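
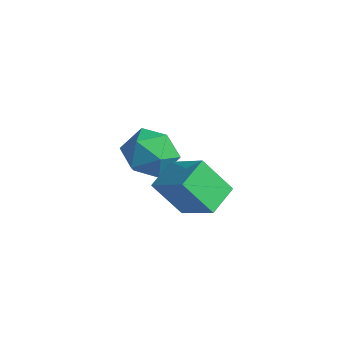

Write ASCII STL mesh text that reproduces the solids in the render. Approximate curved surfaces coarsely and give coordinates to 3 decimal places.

solid 
facet normal -0.523 -0.347 0.779
outer loop
vertex 2.647 -4.914 3.276
vertex 2.364 -3.638 3.654
vertex 1.076 -4.946 2.208
endloop
endfacet
facet normal 0.208 -0.938 -0.278
outer loop
vertex 2.016 -4.322 0.806
vertex 2.647 -4.914 3.276
vertex 1.076 -4.946 2.208
endloop
endfacet
facet normal -0.522 -0.347 0.779
outer loop
vertex 1.076 -4.946 2.208
vertex 2.364 -3.638 3.654
vertex 0.793 -3.671 2.586
endloop
endfacet
facet normal -0.827 -0.017 -0.562
outer loop
vertex 0.793 -3.671 2.586
vertex 2.016 -4.322 0.806
vertex 1.076 -4.946 2.208
endloop
endfacet
facet normal 0.827 0.017 0.562
outer loop
vertex 2.647 -4.914 3.276
vertex 3.304 -3.014 2.252
vertex 2.364 -3.638 3.654
endloop
endfacet
facet normal 0.209 -0.938 -0.278
outer loop
vertex 3.587 -4.289 1.874
vertex 2.647 -4.914 3.276
vertex 2.016 -4.322 0.806
endloop
endfacet
facet normal 0.827 0.017 0.562
outer loop
vertex 3.587 -4.289 1.874
vertex 3.304 -3.014 2.252
vertex 2.647 -4.914 3.276
endloop
endfacet
facet normal -0.208 0.938 0.278
outer loop
vertex 2.364 -3.638 3.654
vertex 3.304 -3.014 2.252
vertex 0.793 -3.671 2.586
endloop
endfacet
facet normal -0.827 -0.017 -0.562
outer loop
vertex 1.733 -3.046 1.184
vertex 2.016 -4.322 0.806
vertex 0.793 -3.671 2.586
endloop
endfacet
facet normal -0.208 0.938 0.278
outer loop
vertex 0.793 -3.671 2.586
vertex 3.304 -3.014 2.252
vertex 1.733 -3.046 1.184
endloop
endfacet
facet normal 0.522 0.347 -0.779
outer loop
vertex 1.733 -3.046 1.184
vertex 3.587 -4.289 1.874
vertex 2.016 -4.322 0.806
endloop
endfacet
facet normal 0.522 0.347 -0.779
outer loop
vertex 3.304 -3.014 2.252
vertex 3.587 -4.289 1.874
vertex 1.733 -3.046 1.184
endloop
endfacet
facet normal -0.197 0.095 0.976
outer loop
vertex -1.227 -1.957 1.864
vertex -2.433 -2.141 1.639
vertex -1.693 -3.107 1.882
endloop
endfacet
facet normal 0.458 -0.172 0.872
outer loop
vertex -1.227 -1.957 1.864
vertex -1.693 -3.107 1.882
vertex -0.594 -2.891 1.348
endloop
endfacet
facet normal 0.826 0.295 0.479
outer loop
vertex -1.227 -1.957 1.864
vertex -0.594 -2.891 1.348
vertex -0.655 -1.792 0.776
endloop
endfacet
facet normal 0.401 0.851 0.340
outer loop
vertex -1.227 -1.957 1.864
vertex -0.655 -1.792 0.776
vertex -1.791 -1.328 0.956
endloop
endfacet
facet normal -0.232 0.726 0.647
outer loop
vertex -1.227 -1.957 1.864
vertex -1.791 -1.328 0.956
vertex -2.433 -2.141 1.639
endloop
endfacet
facet normal 0.393 -0.775 0.495
outer loop
vertex -0.594 -2.891 1.348
vertex -1.693 -3.107 1.882
vertex -1.409 -3.652 0.804
endloop
endfacet
facet normal -0.666 -0.343 0.663
outer loop
vertex -1.693 -3.107 1.882
vertex -2.433 -2.141 1.639
vertex -2.545 -3.188 0.984
endloop
endfacet
facet normal -0.722 0.680 0.131
outer loop
vertex -2.433 -2.141 1.639
vertex -1.791 -1.328 0.956
vertex -2.606 -2.089 0.412
endloop
endfacet
facet normal 0.302 0.880 -0.366
outer loop
vertex -1.791 -1.328 0.956
vertex -0.655 -1.792 0.776
vertex -1.507 -1.873 -0.122
endloop
endfacet
facet normal 0.990 -0.018 -0.140
outer loop
vertex -0.655 -1.792 0.776
vertex -0.594 -2.891 1.348
vertex -0.767 -2.839 0.121
endloop
endfacet
facet normal -0.401 -0.851 -0.340
outer loop
vertex -1.973 -3.023 -0.104
vertex -1.409 -3.652 0.804
vertex -2.545 -3.188 0.984
endloop
endfacet
facet normal -0.826 -0.295 -0.479
outer loop
vertex -1.973 -3.023 -0.104
vertex -2.545 -3.188 0.984
vertex -2.606 -2.089 0.412
endloop
endfacet
facet normal -0.458 0.172 -0.872
outer loop
vertex -1.973 -3.023 -0.104
vertex -2.606 -2.089 0.412
vertex -1.507 -1.873 -0.122
endloop
endfacet
facet normal 0.197 -0.095 -0.976
outer loop
vertex -1.973 -3.023 -0.104
vertex -1.507 -1.873 -0.122
vertex -0.767 -2.839 0.121
endloop
endfacet
facet normal 0.232 -0.726 -0.647
outer loop
vertex -1.973 -3.023 -0.104
vertex -0.767 -2.839 0.121
vertex -1.409 -3.652 0.804
endloop
endfacet
facet normal -0.302 -0.880 0.366
outer loop
vertex -2.545 -3.188 0.984
vertex -1.409 -3.652 0.804
vertex -1.693 -3.107 1.882
endloop
endfacet
facet normal -0.990 0.018 0.140
outer loop
vertex -2.606 -2.089 0.412
vertex -2.545 -3.188 0.984
vertex -2.433 -2.141 1.639
endloop
endfacet
facet normal -0.393 0.775 -0.495
outer loop
vertex -1.507 -1.873 -0.122
vertex -2.606 -2.089 0.412
vertex -1.791 -1.328 0.956
endloop
endfacet
facet normal 0.666 0.343 -0.663
outer loop
vertex -0.767 -2.839 0.121
vertex -1.507 -1.873 -0.122
vertex -0.655 -1.792 0.776
endloop
endfacet
facet normal 0.722 -0.680 -0.131
outer loop
vertex -1.409 -3.652 0.804
vertex -0.767 -2.839 0.121
vertex -0.594 -2.891 1.348
endloop
endfacet

endsolid


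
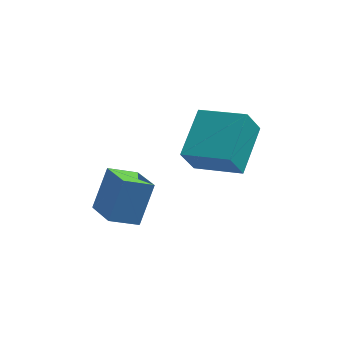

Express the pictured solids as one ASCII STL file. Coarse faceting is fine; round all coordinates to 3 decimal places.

solid 
facet normal -0.879 0.406 -0.249
outer loop
vertex -0.015 -2.239 3.663
vertex 0.558 -0.509 4.461
vertex 0.433 -1.908 2.623
endloop
endfacet
facet normal -0.288 -0.870 -0.401
outer loop
vertex 2.042 -2.651 3.079
vertex -0.015 -2.239 3.663
vertex 0.433 -1.908 2.623
endloop
endfacet
facet normal -0.879 0.406 -0.249
outer loop
vertex 0.433 -1.908 2.623
vertex 0.558 -0.509 4.461
vertex 1.006 -0.177 3.421
endloop
endfacet
facet normal 0.379 0.281 -0.882
outer loop
vertex 1.006 -0.177 3.421
vertex 2.042 -2.651 3.079
vertex 0.433 -1.908 2.623
endloop
endfacet
facet normal -0.380 -0.281 0.882
outer loop
vertex -0.015 -2.239 3.663
vertex 2.167 -1.252 4.917
vertex 0.558 -0.509 4.461
endloop
endfacet
facet normal -0.288 -0.869 -0.402
outer loop
vertex 1.594 -2.983 4.119
vertex -0.015 -2.239 3.663
vertex 2.042 -2.651 3.079
endloop
endfacet
facet normal -0.380 -0.281 0.882
outer loop
vertex 1.594 -2.983 4.119
vertex 2.167 -1.252 4.917
vertex -0.015 -2.239 3.663
endloop
endfacet
facet normal 0.288 0.869 0.402
outer loop
vertex 0.558 -0.509 4.461
vertex 2.167 -1.252 4.917
vertex 1.006 -0.177 3.421
endloop
endfacet
facet normal 0.380 0.281 -0.881
outer loop
vertex 2.615 -0.921 3.877
vertex 2.042 -2.651 3.079
vertex 1.006 -0.177 3.421
endloop
endfacet
facet normal 0.288 0.870 0.401
outer loop
vertex 1.006 -0.177 3.421
vertex 2.167 -1.252 4.917
vertex 2.615 -0.921 3.877
endloop
endfacet
facet normal 0.879 -0.406 0.249
outer loop
vertex 2.615 -0.921 3.877
vertex 1.594 -2.983 4.119
vertex 2.042 -2.651 3.079
endloop
endfacet
facet normal 0.879 -0.406 0.249
outer loop
vertex 2.167 -1.252 4.917
vertex 1.594 -2.983 4.119
vertex 2.615 -0.921 3.877
endloop
endfacet
facet normal -0.288 -0.475 -0.832
outer loop
vertex -1.331 -3.297 0.865
vertex -2.332 -3.604 1.387
vertex -1.928 -2.13 0.405
endloop
endfacet
facet normal 0.856 0.262 -0.446
outer loop
vertex -1.448 -1.336 1.793
vertex -1.331 -3.297 0.865
vertex -1.928 -2.13 0.405
endloop
endfacet
facet normal -0.288 -0.475 -0.832
outer loop
vertex -1.928 -2.13 0.405
vertex -2.332 -3.604 1.387
vertex -2.929 -2.436 0.926
endloop
endfacet
facet normal -0.429 0.840 -0.332
outer loop
vertex -2.929 -2.436 0.926
vertex -1.448 -1.336 1.793
vertex -1.928 -2.13 0.405
endloop
endfacet
facet normal 0.430 -0.840 0.331
outer loop
vertex -1.331 -3.297 0.865
vertex -1.852 -2.81 2.775
vertex -2.332 -3.604 1.387
endloop
endfacet
facet normal 0.856 0.262 -0.445
outer loop
vertex -0.851 -2.504 2.254
vertex -1.331 -3.297 0.865
vertex -1.448 -1.336 1.793
endloop
endfacet
facet normal 0.429 -0.840 0.331
outer loop
vertex -0.851 -2.504 2.254
vertex -1.852 -2.81 2.775
vertex -1.331 -3.297 0.865
endloop
endfacet
facet normal -0.856 -0.262 0.446
outer loop
vertex -2.332 -3.604 1.387
vertex -1.852 -2.81 2.775
vertex -2.929 -2.436 0.926
endloop
endfacet
facet normal -0.430 0.840 -0.331
outer loop
vertex -2.449 -1.643 2.315
vertex -1.448 -1.336 1.793
vertex -2.929 -2.436 0.926
endloop
endfacet
facet normal -0.856 -0.262 0.446
outer loop
vertex -2.929 -2.436 0.926
vertex -1.852 -2.81 2.775
vertex -2.449 -1.643 2.315
endloop
endfacet
facet normal 0.288 0.475 0.831
outer loop
vertex -2.449 -1.643 2.315
vertex -0.851 -2.504 2.254
vertex -1.448 -1.336 1.793
endloop
endfacet
facet normal 0.288 0.475 0.832
outer loop
vertex -1.852 -2.81 2.775
vertex -0.851 -2.504 2.254
vertex -2.449 -1.643 2.315
endloop
endfacet

endsolid


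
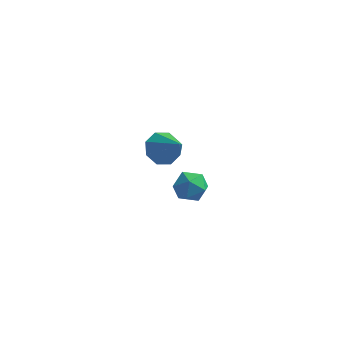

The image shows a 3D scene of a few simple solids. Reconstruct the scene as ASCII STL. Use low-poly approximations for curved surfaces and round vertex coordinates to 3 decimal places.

solid 
facet normal -0.650 0.701 0.295
outer loop
vertex 0.143 0.453 3.893
vertex -0.345 0.076 3.714
vertex -0.114 0.039 4.311
endloop
endfacet
facet normal -0.054 0.726 0.686
outer loop
vertex 0.143 0.453 3.893
vertex -0.114 0.039 4.311
vertex 0.523 0.113 4.283
endloop
endfacet
facet normal 0.496 0.833 0.243
outer loop
vertex 0.143 0.453 3.893
vertex 0.523 0.113 4.283
vertex 0.685 0.196 3.668
endloop
endfacet
facet normal 0.240 0.874 -0.422
outer loop
vertex 0.143 0.453 3.893
vertex 0.685 0.196 3.668
vertex 0.149 0.173 3.316
endloop
endfacet
facet normal -0.469 0.792 -0.389
outer loop
vertex 0.143 0.453 3.893
vertex 0.149 0.173 3.316
vertex -0.345 0.076 3.714
endloop
endfacet
facet normal 0.033 0.089 0.995
outer loop
vertex 0.523 0.113 4.283
vertex -0.114 0.039 4.311
vertex 0.271 -0.473 4.344
endloop
endfacet
facet normal -0.931 0.046 0.363
outer loop
vertex -0.114 0.039 4.311
vertex -0.345 0.076 3.714
vertex -0.265 -0.496 3.992
endloop
endfacet
facet normal -0.638 0.197 -0.744
outer loop
vertex -0.345 0.076 3.714
vertex 0.149 0.173 3.316
vertex -0.103 -0.413 3.377
endloop
endfacet
facet normal 0.508 0.331 -0.795
outer loop
vertex 0.149 0.173 3.316
vertex 0.685 0.196 3.668
vertex 0.534 -0.339 3.349
endloop
endfacet
facet normal 0.923 0.265 0.279
outer loop
vertex 0.685 0.196 3.668
vertex 0.523 0.113 4.283
vertex 0.765 -0.376 3.946
endloop
endfacet
facet normal -0.240 -0.874 0.422
outer loop
vertex 0.277 -0.753 3.767
vertex 0.271 -0.473 4.344
vertex -0.265 -0.496 3.992
endloop
endfacet
facet normal -0.496 -0.833 -0.243
outer loop
vertex 0.277 -0.753 3.767
vertex -0.265 -0.496 3.992
vertex -0.103 -0.413 3.377
endloop
endfacet
facet normal 0.054 -0.726 -0.686
outer loop
vertex 0.277 -0.753 3.767
vertex -0.103 -0.413 3.377
vertex 0.534 -0.339 3.349
endloop
endfacet
facet normal 0.650 -0.701 -0.295
outer loop
vertex 0.277 -0.753 3.767
vertex 0.534 -0.339 3.349
vertex 0.765 -0.376 3.946
endloop
endfacet
facet normal 0.469 -0.792 0.389
outer loop
vertex 0.277 -0.753 3.767
vertex 0.765 -0.376 3.946
vertex 0.271 -0.473 4.344
endloop
endfacet
facet normal -0.508 -0.331 0.795
outer loop
vertex -0.265 -0.496 3.992
vertex 0.271 -0.473 4.344
vertex -0.114 0.039 4.311
endloop
endfacet
facet normal -0.923 -0.265 -0.279
outer loop
vertex -0.103 -0.413 3.377
vertex -0.265 -0.496 3.992
vertex -0.345 0.076 3.714
endloop
endfacet
facet normal -0.033 -0.089 -0.995
outer loop
vertex 0.534 -0.339 3.349
vertex -0.103 -0.413 3.377
vertex 0.149 0.173 3.316
endloop
endfacet
facet normal 0.931 -0.046 -0.363
outer loop
vertex 0.765 -0.376 3.946
vertex 0.534 -0.339 3.349
vertex 0.685 0.196 3.668
endloop
endfacet
facet normal 0.638 -0.197 0.744
outer loop
vertex 0.271 -0.473 4.344
vertex 0.765 -0.376 3.946
vertex 0.523 0.113 4.283
endloop
endfacet
facet normal -0.621 0.451 -0.641
outer loop
vertex -1.683 3.892 1.25
vertex -2.05 4.161 1.795
vertex -1.495 4.377 1.409
endloop
endfacet
facet normal 0.899 -0.226 -0.375
outer loop
vertex -1.683 3.892 1.25
vertex -1.495 4.377 1.409
vertex -1.17 3.519 2.705
endloop
endfacet
facet normal -0.621 0.451 -0.641
outer loop
vertex -1.495 4.377 1.409
vertex -2.05 4.161 1.795
vertex -1.632 4.735 1.794
endloop
endfacet
facet normal 0.934 0.356 0.001
outer loop
vertex -1.495 4.377 1.409
vertex -1.632 4.735 1.794
vertex -1.17 3.519 2.705
endloop
endfacet
facet normal -0.622 0.452 -0.640
outer loop
vertex -1.632 4.735 1.794
vertex -2.05 4.161 1.795
vertex -2.014 4.756 2.18
endloop
endfacet
facet normal 0.575 0.619 0.535
outer loop
vertex -1.632 4.735 1.794
vertex -2.014 4.756 2.18
vertex -1.17 3.519 2.705
endloop
endfacet
facet normal -0.620 0.452 -0.641
outer loop
vertex -2.014 4.756 2.18
vertex -2.05 4.161 1.795
vertex -2.418 4.429 2.34
endloop
endfacet
facet normal 0.031 0.408 0.912
outer loop
vertex -2.014 4.756 2.18
vertex -2.418 4.429 2.34
vertex -1.17 3.519 2.705
endloop
endfacet
facet normal -0.621 0.452 -0.641
outer loop
vertex -2.418 4.429 2.34
vertex -2.05 4.161 1.795
vertex -2.606 3.945 2.181
endloop
endfacet
facet normal -0.378 -0.153 0.913
outer loop
vertex -2.418 4.429 2.34
vertex -2.606 3.945 2.181
vertex -1.17 3.519 2.705
endloop
endfacet
facet normal -0.620 0.453 -0.640
outer loop
vertex -2.606 3.945 2.181
vertex -2.05 4.161 1.795
vertex -2.469 3.587 1.795
endloop
endfacet
facet normal -0.414 -0.736 0.536
outer loop
vertex -2.606 3.945 2.181
vertex -2.469 3.587 1.795
vertex -1.17 3.519 2.705
endloop
endfacet
facet normal -0.619 0.452 -0.642
outer loop
vertex -2.469 3.587 1.795
vertex -2.05 4.161 1.795
vertex -2.086 3.565 1.41
endloop
endfacet
facet normal -0.054 -0.999 0.003
outer loop
vertex -2.469 3.587 1.795
vertex -2.086 3.565 1.41
vertex -1.17 3.519 2.705
endloop
endfacet
facet normal -0.621 0.452 -0.641
outer loop
vertex -2.086 3.565 1.41
vertex -2.05 4.161 1.795
vertex -1.683 3.892 1.25
endloop
endfacet
facet normal 0.490 -0.787 -0.375
outer loop
vertex -2.086 3.565 1.41
vertex -1.683 3.892 1.25
vertex -1.17 3.519 2.705
endloop
endfacet

endsolid


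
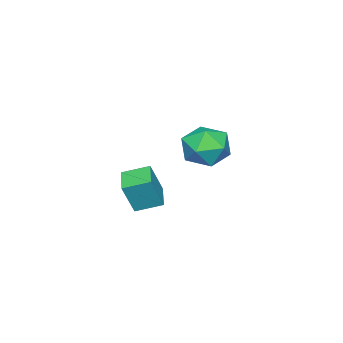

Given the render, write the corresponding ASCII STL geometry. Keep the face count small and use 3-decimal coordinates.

solid 
facet normal -0.804 -0.552 0.221
outer loop
vertex 2.302 -1.578 2.694
vertex 1.739 -0.609 3.064
vertex 1.763 -1.355 1.29
endloop
endfacet
facet normal 0.477 -0.821 -0.313
outer loop
vertex 2.761 -0.671 1.016
vertex 2.302 -1.578 2.694
vertex 1.763 -1.355 1.29
endloop
endfacet
facet normal -0.805 -0.551 0.221
outer loop
vertex 1.763 -1.355 1.29
vertex 1.739 -0.609 3.064
vertex 1.201 -0.386 1.66
endloop
endfacet
facet normal -0.354 0.147 -0.923
outer loop
vertex 1.201 -0.386 1.66
vertex 2.761 -0.671 1.016
vertex 1.763 -1.355 1.29
endloop
endfacet
facet normal 0.354 -0.147 0.924
outer loop
vertex 2.302 -1.578 2.694
vertex 2.737 0.075 2.79
vertex 1.739 -0.609 3.064
endloop
endfacet
facet normal 0.477 -0.821 -0.313
outer loop
vertex 3.299 -0.894 2.42
vertex 2.302 -1.578 2.694
vertex 2.761 -0.671 1.016
endloop
endfacet
facet normal 0.355 -0.147 0.923
outer loop
vertex 3.299 -0.894 2.42
vertex 2.737 0.075 2.79
vertex 2.302 -1.578 2.694
endloop
endfacet
facet normal -0.477 0.821 0.313
outer loop
vertex 1.739 -0.609 3.064
vertex 2.737 0.075 2.79
vertex 1.201 -0.386 1.66
endloop
endfacet
facet normal -0.354 0.147 -0.924
outer loop
vertex 2.198 0.298 1.386
vertex 2.761 -0.671 1.016
vertex 1.201 -0.386 1.66
endloop
endfacet
facet normal -0.477 0.821 0.314
outer loop
vertex 1.201 -0.386 1.66
vertex 2.737 0.075 2.79
vertex 2.198 0.298 1.386
endloop
endfacet
facet normal 0.804 0.552 -0.221
outer loop
vertex 2.198 0.298 1.386
vertex 3.299 -0.894 2.42
vertex 2.761 -0.671 1.016
endloop
endfacet
facet normal 0.805 0.551 -0.221
outer loop
vertex 2.737 0.075 2.79
vertex 3.299 -0.894 2.42
vertex 2.198 0.298 1.386
endloop
endfacet
facet normal -0.889 0.459 -0.001
outer loop
vertex -2.771 0.328 2.114
vertex -3.283 -0.663 2.422
vertex -2.905 0.07 3.233
endloop
endfacet
facet normal -0.366 0.916 0.167
outer loop
vertex -2.771 0.328 2.114
vertex -2.905 0.07 3.233
vertex -1.913 0.534 2.861
endloop
endfacet
facet normal 0.102 0.923 -0.372
outer loop
vertex -2.771 0.328 2.114
vertex -1.913 0.534 2.861
vertex -1.678 0.088 1.82
endloop
endfacet
facet normal -0.131 0.471 -0.872
outer loop
vertex -2.771 0.328 2.114
vertex -1.678 0.088 1.82
vertex -2.525 -0.651 1.548
endloop
endfacet
facet normal -0.744 0.185 -0.642
outer loop
vertex -2.771 0.328 2.114
vertex -2.525 -0.651 1.548
vertex -3.283 -0.663 2.422
endloop
endfacet
facet normal -0.032 0.666 0.746
outer loop
vertex -1.913 0.534 2.861
vertex -2.905 0.07 3.233
vertex -1.895 -0.329 3.632
endloop
endfacet
facet normal -0.877 -0.073 0.475
outer loop
vertex -2.905 0.07 3.233
vertex -3.283 -0.663 2.422
vertex -2.742 -1.068 3.36
endloop
endfacet
facet normal -0.643 -0.518 -0.565
outer loop
vertex -3.283 -0.663 2.422
vertex -2.525 -0.651 1.548
vertex -2.507 -1.514 2.319
endloop
endfacet
facet normal 0.348 -0.055 -0.936
outer loop
vertex -2.525 -0.651 1.548
vertex -1.678 0.088 1.82
vertex -1.515 -1.05 1.947
endloop
endfacet
facet normal 0.725 0.677 -0.126
outer loop
vertex -1.678 0.088 1.82
vertex -1.913 0.534 2.861
vertex -1.137 -0.317 2.758
endloop
endfacet
facet normal 0.131 -0.471 0.872
outer loop
vertex -1.649 -1.308 3.066
vertex -1.895 -0.329 3.632
vertex -2.742 -1.068 3.36
endloop
endfacet
facet normal -0.102 -0.923 0.372
outer loop
vertex -1.649 -1.308 3.066
vertex -2.742 -1.068 3.36
vertex -2.507 -1.514 2.319
endloop
endfacet
facet normal 0.366 -0.916 -0.167
outer loop
vertex -1.649 -1.308 3.066
vertex -2.507 -1.514 2.319
vertex -1.515 -1.05 1.947
endloop
endfacet
facet normal 0.889 -0.459 0.001
outer loop
vertex -1.649 -1.308 3.066
vertex -1.515 -1.05 1.947
vertex -1.137 -0.317 2.758
endloop
endfacet
facet normal 0.744 -0.185 0.642
outer loop
vertex -1.649 -1.308 3.066
vertex -1.137 -0.317 2.758
vertex -1.895 -0.329 3.632
endloop
endfacet
facet normal -0.348 0.055 0.936
outer loop
vertex -2.742 -1.068 3.36
vertex -1.895 -0.329 3.632
vertex -2.905 0.07 3.233
endloop
endfacet
facet normal -0.725 -0.677 0.126
outer loop
vertex -2.507 -1.514 2.319
vertex -2.742 -1.068 3.36
vertex -3.283 -0.663 2.422
endloop
endfacet
facet normal 0.032 -0.666 -0.746
outer loop
vertex -1.515 -1.05 1.947
vertex -2.507 -1.514 2.319
vertex -2.525 -0.651 1.548
endloop
endfacet
facet normal 0.877 0.073 -0.475
outer loop
vertex -1.137 -0.317 2.758
vertex -1.515 -1.05 1.947
vertex -1.678 0.088 1.82
endloop
endfacet
facet normal 0.643 0.518 0.565
outer loop
vertex -1.895 -0.329 3.632
vertex -1.137 -0.317 2.758
vertex -1.913 0.534 2.861
endloop
endfacet

endsolid


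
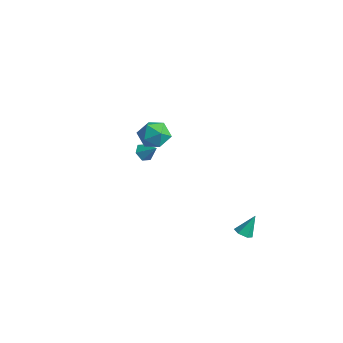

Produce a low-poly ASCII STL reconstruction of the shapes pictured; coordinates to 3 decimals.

solid 
facet normal -0.728 -0.286 -0.623
outer loop
vertex -3.761 2.095 -1.949
vertex -4.141 2.494 -1.688
vertex -3.801 2.665 -2.164
endloop
endfacet
facet normal 0.941 -0.060 -0.334
outer loop
vertex -3.761 2.095 -1.949
vertex -3.801 2.665 -2.164
vertex -3.399 2.786 -1.052
endloop
endfacet
facet normal -0.728 -0.286 -0.623
outer loop
vertex -3.801 2.665 -2.164
vertex -4.141 2.494 -1.688
vertex -4.181 3.064 -1.903
endloop
endfacet
facet normal 0.588 0.753 -0.295
outer loop
vertex -3.801 2.665 -2.164
vertex -4.181 3.064 -1.903
vertex -3.399 2.786 -1.052
endloop
endfacet
facet normal -0.728 -0.286 -0.623
outer loop
vertex -4.181 3.064 -1.903
vertex -4.141 2.494 -1.688
vertex -4.522 2.893 -1.426
endloop
endfacet
facet normal -0.018 0.945 0.326
outer loop
vertex -4.181 3.064 -1.903
vertex -4.522 2.893 -1.426
vertex -3.399 2.786 -1.052
endloop
endfacet
facet normal -0.728 -0.286 -0.623
outer loop
vertex -4.522 2.893 -1.426
vertex -4.141 2.494 -1.688
vertex -4.482 2.323 -1.211
endloop
endfacet
facet normal -0.271 0.323 0.907
outer loop
vertex -4.522 2.893 -1.426
vertex -4.482 2.323 -1.211
vertex -3.399 2.786 -1.052
endloop
endfacet
facet normal -0.728 -0.287 -0.623
outer loop
vertex -4.482 2.323 -1.211
vertex -4.141 2.494 -1.688
vertex -4.101 1.925 -1.473
endloop
endfacet
facet normal 0.083 -0.491 0.867
outer loop
vertex -4.482 2.323 -1.211
vertex -4.101 1.925 -1.473
vertex -3.399 2.786 -1.052
endloop
endfacet
facet normal -0.728 -0.286 -0.623
outer loop
vertex -4.101 1.925 -1.473
vertex -4.141 2.494 -1.688
vertex -3.761 2.095 -1.949
endloop
endfacet
facet normal 0.688 -0.682 0.248
outer loop
vertex -4.101 1.925 -1.473
vertex -3.761 2.095 -1.949
vertex -3.399 2.786 -1.052
endloop
endfacet
facet normal -0.072 -0.531 -0.844
outer loop
vertex 3.913 3.521 -4.043
vertex 3.543 3.215 -3.819
vertex 3.401 3.652 -4.082
endloop
endfacet
facet normal 0.257 0.941 -0.220
outer loop
vertex 3.913 3.521 -4.043
vertex 3.401 3.652 -4.082
vertex 3.637 3.905 -2.721
endloop
endfacet
facet normal -0.072 -0.531 -0.844
outer loop
vertex 3.401 3.652 -4.082
vertex 3.543 3.215 -3.819
vertex 3.031 3.346 -3.858
endloop
endfacet
facet normal -0.648 0.761 -0.029
outer loop
vertex 3.401 3.652 -4.082
vertex 3.031 3.346 -3.858
vertex 3.637 3.905 -2.721
endloop
endfacet
facet normal -0.072 -0.533 -0.843
outer loop
vertex 3.031 3.346 -3.858
vertex 3.543 3.215 -3.819
vertex 3.173 2.909 -3.594
endloop
endfacet
facet normal -0.882 -0.002 0.471
outer loop
vertex 3.031 3.346 -3.858
vertex 3.173 2.909 -3.594
vertex 3.637 3.905 -2.721
endloop
endfacet
facet normal -0.073 -0.532 -0.844
outer loop
vertex 3.173 2.909 -3.594
vertex 3.543 3.215 -3.819
vertex 3.685 2.777 -3.555
endloop
endfacet
facet normal -0.211 -0.587 0.782
outer loop
vertex 3.173 2.909 -3.594
vertex 3.685 2.777 -3.555
vertex 3.637 3.905 -2.721
endloop
endfacet
facet normal -0.073 -0.532 -0.844
outer loop
vertex 3.685 2.777 -3.555
vertex 3.543 3.215 -3.819
vertex 4.055 3.083 -3.78
endloop
endfacet
facet normal 0.696 -0.407 0.591
outer loop
vertex 3.685 2.777 -3.555
vertex 4.055 3.083 -3.78
vertex 3.637 3.905 -2.721
endloop
endfacet
facet normal -0.072 -0.531 -0.845
outer loop
vertex 4.055 3.083 -3.78
vertex 3.543 3.215 -3.819
vertex 3.913 3.521 -4.043
endloop
endfacet
facet normal 0.930 0.356 0.091
outer loop
vertex 4.055 3.083 -3.78
vertex 3.913 3.521 -4.043
vertex 3.637 3.905 -2.721
endloop
endfacet
facet normal -0.694 -0.381 0.611
outer loop
vertex -1.035 0.631 3.096
vertex -0.885 -0.22 2.735
vertex -0.391 0.068 3.476
endloop
endfacet
facet normal -0.375 0.184 0.908
outer loop
vertex -1.035 0.631 3.096
vertex -0.391 0.068 3.476
vertex -0.211 0.98 3.366
endloop
endfacet
facet normal -0.471 0.743 0.475
outer loop
vertex -1.035 0.631 3.096
vertex -0.211 0.98 3.366
vertex -0.593 1.255 2.558
endloop
endfacet
facet normal -0.847 0.524 -0.089
outer loop
vertex -1.035 0.631 3.096
vertex -0.593 1.255 2.558
vertex -1.01 0.514 2.168
endloop
endfacet
facet normal -0.985 -0.172 -0.005
outer loop
vertex -1.035 0.631 3.096
vertex -1.01 0.514 2.168
vertex -0.885 -0.22 2.735
endloop
endfacet
facet normal 0.325 0.050 0.944
outer loop
vertex -0.211 0.98 3.366
vertex -0.391 0.068 3.476
vertex 0.45 0.346 3.172
endloop
endfacet
facet normal -0.189 -0.866 0.463
outer loop
vertex -0.391 0.068 3.476
vertex -0.885 -0.22 2.735
vertex 0.033 -0.395 2.782
endloop
endfacet
facet normal -0.661 -0.526 -0.535
outer loop
vertex -0.885 -0.22 2.735
vertex -1.01 0.514 2.168
vertex -0.349 -0.12 1.974
endloop
endfacet
facet normal -0.440 0.599 -0.669
outer loop
vertex -1.01 0.514 2.168
vertex -0.593 1.255 2.558
vertex -0.169 0.792 1.864
endloop
endfacet
facet normal 0.169 0.955 0.245
outer loop
vertex -0.593 1.255 2.558
vertex -0.211 0.98 3.366
vertex 0.325 1.08 2.605
endloop
endfacet
facet normal 0.847 -0.524 0.089
outer loop
vertex 0.475 0.229 2.244
vertex 0.45 0.346 3.172
vertex 0.033 -0.395 2.782
endloop
endfacet
facet normal 0.471 -0.743 -0.475
outer loop
vertex 0.475 0.229 2.244
vertex 0.033 -0.395 2.782
vertex -0.349 -0.12 1.974
endloop
endfacet
facet normal 0.375 -0.184 -0.908
outer loop
vertex 0.475 0.229 2.244
vertex -0.349 -0.12 1.974
vertex -0.169 0.792 1.864
endloop
endfacet
facet normal 0.694 0.381 -0.611
outer loop
vertex 0.475 0.229 2.244
vertex -0.169 0.792 1.864
vertex 0.325 1.08 2.605
endloop
endfacet
facet normal 0.985 0.172 0.005
outer loop
vertex 0.475 0.229 2.244
vertex 0.325 1.08 2.605
vertex 0.45 0.346 3.172
endloop
endfacet
facet normal 0.440 -0.599 0.669
outer loop
vertex 0.033 -0.395 2.782
vertex 0.45 0.346 3.172
vertex -0.391 0.068 3.476
endloop
endfacet
facet normal -0.169 -0.955 -0.245
outer loop
vertex -0.349 -0.12 1.974
vertex 0.033 -0.395 2.782
vertex -0.885 -0.22 2.735
endloop
endfacet
facet normal -0.325 -0.050 -0.944
outer loop
vertex -0.169 0.792 1.864
vertex -0.349 -0.12 1.974
vertex -1.01 0.514 2.168
endloop
endfacet
facet normal 0.189 0.866 -0.463
outer loop
vertex 0.325 1.08 2.605
vertex -0.169 0.792 1.864
vertex -0.593 1.255 2.558
endloop
endfacet
facet normal 0.661 0.526 0.535
outer loop
vertex 0.45 0.346 3.172
vertex 0.325 1.08 2.605
vertex -0.211 0.98 3.366
endloop
endfacet

endsolid


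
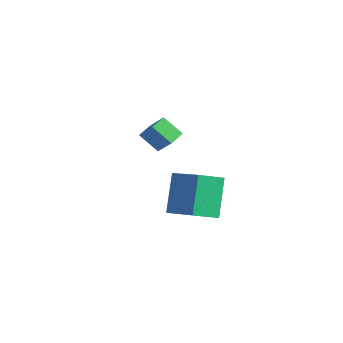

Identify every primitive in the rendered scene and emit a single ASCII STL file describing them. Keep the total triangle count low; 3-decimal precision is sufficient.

solid 
facet normal -0.745 -0.220 0.630
outer loop
vertex -2.333 -0.238 1.209
vertex -2.456 0.629 1.367
vertex -3.286 -0.173 0.105
endloop
endfacet
facet normal 0.138 -0.974 -0.177
outer loop
vertex -2.324 0.111 -0.707
vertex -2.333 -0.238 1.209
vertex -3.286 -0.173 0.105
endloop
endfacet
facet normal -0.745 -0.219 0.630
outer loop
vertex -3.286 -0.173 0.105
vertex -2.456 0.629 1.367
vertex -3.408 0.695 0.263
endloop
endfacet
facet normal -0.652 0.046 -0.757
outer loop
vertex -3.408 0.695 0.263
vertex -2.324 0.111 -0.707
vertex -3.286 -0.173 0.105
endloop
endfacet
facet normal 0.652 -0.045 0.757
outer loop
vertex -2.333 -0.238 1.209
vertex -1.494 0.913 0.555
vertex -2.456 0.629 1.367
endloop
endfacet
facet normal 0.138 -0.975 -0.177
outer loop
vertex -1.372 0.045 0.397
vertex -2.333 -0.238 1.209
vertex -2.324 0.111 -0.707
endloop
endfacet
facet normal 0.653 -0.046 0.756
outer loop
vertex -1.372 0.045 0.397
vertex -1.494 0.913 0.555
vertex -2.333 -0.238 1.209
endloop
endfacet
facet normal -0.138 0.974 0.177
outer loop
vertex -2.456 0.629 1.367
vertex -1.494 0.913 0.555
vertex -3.408 0.695 0.263
endloop
endfacet
facet normal -0.652 0.045 -0.756
outer loop
vertex -2.447 0.978 -0.549
vertex -2.324 0.111 -0.707
vertex -3.408 0.695 0.263
endloop
endfacet
facet normal -0.138 0.975 0.176
outer loop
vertex -3.408 0.695 0.263
vertex -1.494 0.913 0.555
vertex -2.447 0.978 -0.549
endloop
endfacet
facet normal 0.745 0.220 -0.629
outer loop
vertex -2.447 0.978 -0.549
vertex -1.372 0.045 0.397
vertex -2.324 0.111 -0.707
endloop
endfacet
facet normal 0.745 0.219 -0.630
outer loop
vertex -1.494 0.913 0.555
vertex -1.372 0.045 0.397
vertex -2.447 0.978 -0.549
endloop
endfacet
facet normal -0.890 0.070 -0.451
outer loop
vertex 2.054 -3.817 -0.452
vertex 1.304 -2.67 1.205
vertex 2.481 -2.594 -1.105
endloop
endfacet
facet normal 0.349 -0.533 -0.771
outer loop
vertex 4.216 -2.73 -0.225
vertex 2.054 -3.817 -0.452
vertex 2.481 -2.594 -1.105
endloop
endfacet
facet normal -0.890 0.070 -0.451
outer loop
vertex 2.481 -2.594 -1.105
vertex 1.304 -2.67 1.205
vertex 1.731 -1.448 0.552
endloop
endfacet
facet normal 0.294 0.843 -0.450
outer loop
vertex 1.731 -1.448 0.552
vertex 4.216 -2.73 -0.225
vertex 2.481 -2.594 -1.105
endloop
endfacet
facet normal -0.294 -0.843 0.450
outer loop
vertex 2.054 -3.817 -0.452
vertex 3.039 -2.806 2.085
vertex 1.304 -2.67 1.205
endloop
endfacet
facet normal 0.349 -0.534 -0.770
outer loop
vertex 3.789 -3.952 0.428
vertex 2.054 -3.817 -0.452
vertex 4.216 -2.73 -0.225
endloop
endfacet
facet normal -0.294 -0.843 0.450
outer loop
vertex 3.789 -3.952 0.428
vertex 3.039 -2.806 2.085
vertex 2.054 -3.817 -0.452
endloop
endfacet
facet normal -0.349 0.534 0.770
outer loop
vertex 1.304 -2.67 1.205
vertex 3.039 -2.806 2.085
vertex 1.731 -1.448 0.552
endloop
endfacet
facet normal 0.294 0.843 -0.450
outer loop
vertex 3.466 -1.583 1.432
vertex 4.216 -2.73 -0.225
vertex 1.731 -1.448 0.552
endloop
endfacet
facet normal -0.349 0.533 0.770
outer loop
vertex 1.731 -1.448 0.552
vertex 3.039 -2.806 2.085
vertex 3.466 -1.583 1.432
endloop
endfacet
facet normal 0.890 -0.070 0.451
outer loop
vertex 3.466 -1.583 1.432
vertex 3.789 -3.952 0.428
vertex 4.216 -2.73 -0.225
endloop
endfacet
facet normal 0.890 -0.070 0.451
outer loop
vertex 3.039 -2.806 2.085
vertex 3.789 -3.952 0.428
vertex 3.466 -1.583 1.432
endloop
endfacet

endsolid


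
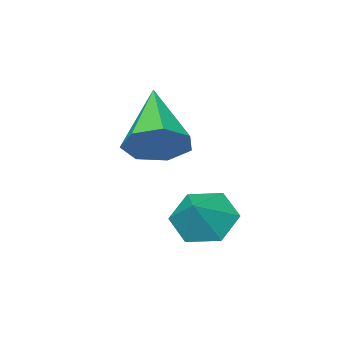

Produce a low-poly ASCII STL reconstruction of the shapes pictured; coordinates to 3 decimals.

solid 
facet normal 0.477 0.671 -0.567
outer loop
vertex -2.279 -2.586 0.218
vertex -2.968 -2.529 -0.294
vertex -2.782 -2.068 0.408
endloop
endfacet
facet normal 0.360 0.007 0.933
outer loop
vertex -2.279 -2.586 0.218
vertex -2.782 -2.068 0.408
vertex -3.952 -3.911 0.874
endloop
endfacet
facet normal 0.477 0.671 -0.567
outer loop
vertex -2.782 -2.068 0.408
vertex -2.968 -2.529 -0.294
vertex -3.425 -1.897 0.069
endloop
endfacet
facet normal -0.332 0.424 0.843
outer loop
vertex -2.782 -2.068 0.408
vertex -3.425 -1.897 0.069
vertex -3.952 -3.911 0.874
endloop
endfacet
facet normal 0.478 0.671 -0.567
outer loop
vertex -3.425 -1.897 0.069
vertex -2.968 -2.529 -0.294
vertex -3.723 -2.202 -0.543
endloop
endfacet
facet normal -0.901 0.343 0.268
outer loop
vertex -3.425 -1.897 0.069
vertex -3.723 -2.202 -0.543
vertex -3.952 -3.911 0.874
endloop
endfacet
facet normal 0.478 0.671 -0.567
outer loop
vertex -3.723 -2.202 -0.543
vertex -2.968 -2.529 -0.294
vertex -3.453 -2.753 -0.968
endloop
endfacet
facet normal -0.918 -0.174 -0.358
outer loop
vertex -3.723 -2.202 -0.543
vertex -3.453 -2.753 -0.968
vertex -3.952 -3.911 0.874
endloop
endfacet
facet normal 0.478 0.671 -0.567
outer loop
vertex -3.453 -2.753 -0.968
vertex -2.968 -2.529 -0.294
vertex -2.818 -3.135 -0.885
endloop
endfacet
facet normal -0.370 -0.738 -0.564
outer loop
vertex -3.453 -2.753 -0.968
vertex -2.818 -3.135 -0.885
vertex -3.952 -3.911 0.874
endloop
endfacet
facet normal 0.477 0.671 -0.567
outer loop
vertex -2.818 -3.135 -0.885
vertex -2.968 -2.529 -0.294
vertex -2.295 -3.061 -0.357
endloop
endfacet
facet normal 0.328 -0.924 -0.196
outer loop
vertex -2.818 -3.135 -0.885
vertex -2.295 -3.061 -0.357
vertex -3.952 -3.911 0.874
endloop
endfacet
facet normal 0.477 0.671 -0.568
outer loop
vertex -2.295 -3.061 -0.357
vertex -2.968 -2.529 -0.294
vertex -2.279 -2.586 0.218
endloop
endfacet
facet normal 0.654 -0.592 0.471
outer loop
vertex -2.295 -3.061 -0.357
vertex -2.279 -2.586 0.218
vertex -3.952 -3.911 0.874
endloop
endfacet
facet normal -0.645 -0.389 -0.658
outer loop
vertex -2.394 -1.405 -2.103
vertex -2.905 -0.762 -1.982
vertex -2.324 -0.725 -2.574
endloop
endfacet
facet normal 0.992 -0.125 -0.033
outer loop
vertex -2.394 -1.405 -2.103
vertex -2.324 -0.725 -2.574
vertex -2.235 -0.358 -1.298
endloop
endfacet
facet normal -0.645 -0.389 -0.658
outer loop
vertex -2.324 -0.725 -2.574
vertex -2.905 -0.762 -1.982
vertex -2.835 -0.082 -2.453
endloop
endfacet
facet normal 0.739 0.632 -0.233
outer loop
vertex -2.324 -0.725 -2.574
vertex -2.835 -0.082 -2.453
vertex -2.235 -0.358 -1.298
endloop
endfacet
facet normal -0.645 -0.389 -0.658
outer loop
vertex -2.835 -0.082 -2.453
vertex -2.905 -0.762 -1.982
vertex -3.416 -0.12 -1.861
endloop
endfacet
facet normal 0.114 0.978 0.175
outer loop
vertex -2.835 -0.082 -2.453
vertex -3.416 -0.12 -1.861
vertex -2.235 -0.358 -1.298
endloop
endfacet
facet normal -0.644 -0.389 -0.658
outer loop
vertex -3.416 -0.12 -1.861
vertex -2.905 -0.762 -1.982
vertex -3.486 -0.8 -1.391
endloop
endfacet
facet normal -0.259 0.567 0.782
outer loop
vertex -3.416 -0.12 -1.861
vertex -3.486 -0.8 -1.391
vertex -2.235 -0.358 -1.298
endloop
endfacet
facet normal -0.644 -0.389 -0.658
outer loop
vertex -3.486 -0.8 -1.391
vertex -2.905 -0.762 -1.982
vertex -2.975 -1.442 -1.512
endloop
endfacet
facet normal -0.006 -0.190 0.982
outer loop
vertex -3.486 -0.8 -1.391
vertex -2.975 -1.442 -1.512
vertex -2.235 -0.358 -1.298
endloop
endfacet
facet normal -0.645 -0.389 -0.658
outer loop
vertex -2.975 -1.442 -1.512
vertex -2.905 -0.762 -1.982
vertex -2.394 -1.405 -2.103
endloop
endfacet
facet normal 0.619 -0.536 0.575
outer loop
vertex -2.975 -1.442 -1.512
vertex -2.394 -1.405 -2.103
vertex -2.235 -0.358 -1.298
endloop
endfacet

endsolid


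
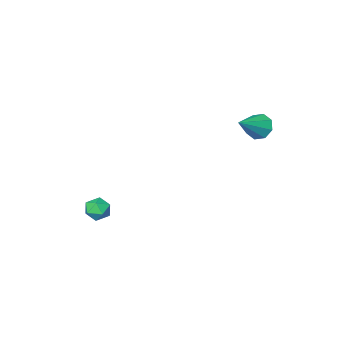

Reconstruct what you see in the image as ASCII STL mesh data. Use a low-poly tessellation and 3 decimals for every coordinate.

solid 
facet normal -0.831 -0.229 -0.507
outer loop
vertex -2.404 0.95 2.463
vertex -2.739 0.795 3.082
vertex -2.658 1.388 2.681
endloop
endfacet
facet normal 0.606 0.607 -0.514
outer loop
vertex -2.404 0.95 2.463
vertex -2.658 1.388 2.681
vertex -1.401 1.165 3.898
endloop
endfacet
facet normal -0.831 -0.229 -0.507
outer loop
vertex -2.658 1.388 2.681
vertex -2.739 0.795 3.082
vertex -2.959 1.479 3.133
endloop
endfacet
facet normal 0.221 0.974 -0.049
outer loop
vertex -2.658 1.388 2.681
vertex -2.959 1.479 3.133
vertex -1.401 1.165 3.898
endloop
endfacet
facet normal -0.831 -0.229 -0.507
outer loop
vertex -2.959 1.479 3.133
vertex -2.739 0.795 3.082
vertex -3.131 1.17 3.555
endloop
endfacet
facet normal -0.108 0.823 0.558
outer loop
vertex -2.959 1.479 3.133
vertex -3.131 1.17 3.555
vertex -1.401 1.165 3.898
endloop
endfacet
facet normal -0.831 -0.229 -0.507
outer loop
vertex -3.131 1.17 3.555
vertex -2.739 0.795 3.082
vertex -3.074 0.641 3.7
endloop
endfacet
facet normal -0.188 0.241 0.952
outer loop
vertex -3.131 1.17 3.555
vertex -3.074 0.641 3.7
vertex -1.401 1.165 3.898
endloop
endfacet
facet normal -0.830 -0.230 -0.507
outer loop
vertex -3.074 0.641 3.7
vertex -2.739 0.795 3.082
vertex -2.82 0.203 3.483
endloop
endfacet
facet normal 0.028 -0.431 0.902
outer loop
vertex -3.074 0.641 3.7
vertex -2.82 0.203 3.483
vertex -1.401 1.165 3.898
endloop
endfacet
facet normal -0.831 -0.229 -0.506
outer loop
vertex -2.82 0.203 3.483
vertex -2.739 0.795 3.082
vertex -2.519 0.112 3.03
endloop
endfacet
facet normal 0.414 -0.799 0.436
outer loop
vertex -2.82 0.203 3.483
vertex -2.519 0.112 3.03
vertex -1.401 1.165 3.898
endloop
endfacet
facet normal -0.830 -0.229 -0.508
outer loop
vertex -2.519 0.112 3.03
vertex -2.739 0.795 3.082
vertex -2.346 0.421 2.608
endloop
endfacet
facet normal 0.742 -0.648 -0.170
outer loop
vertex -2.519 0.112 3.03
vertex -2.346 0.421 2.608
vertex -1.401 1.165 3.898
endloop
endfacet
facet normal -0.831 -0.230 -0.507
outer loop
vertex -2.346 0.421 2.608
vertex -2.739 0.795 3.082
vertex -2.404 0.95 2.463
endloop
endfacet
facet normal 0.822 -0.065 -0.565
outer loop
vertex -2.346 0.421 2.608
vertex -2.404 0.95 2.463
vertex -1.401 1.165 3.898
endloop
endfacet
facet normal -0.066 0.786 0.615
outer loop
vertex 3.652 -1.753 -1.731
vertex 3.111 -2.027 -1.439
vertex 3.726 -2.162 -1.201
endloop
endfacet
facet normal 0.612 0.665 0.428
outer loop
vertex 3.652 -1.753 -1.731
vertex 3.726 -2.162 -1.201
vertex 4.146 -2.211 -1.725
endloop
endfacet
facet normal 0.654 0.702 -0.283
outer loop
vertex 3.652 -1.753 -1.731
vertex 4.146 -2.211 -1.725
vertex 3.79 -2.106 -2.287
endloop
endfacet
facet normal 0.001 0.844 -0.536
outer loop
vertex 3.652 -1.753 -1.731
vertex 3.79 -2.106 -2.287
vertex 3.151 -1.993 -2.11
endloop
endfacet
facet normal -0.444 0.896 0.019
outer loop
vertex 3.652 -1.753 -1.731
vertex 3.151 -1.993 -2.11
vertex 3.111 -2.027 -1.439
endloop
endfacet
facet normal 0.780 -0.001 0.625
outer loop
vertex 4.146 -2.211 -1.725
vertex 3.726 -2.162 -1.201
vertex 3.909 -2.767 -1.43
endloop
endfacet
facet normal -0.316 0.195 0.928
outer loop
vertex 3.726 -2.162 -1.201
vertex 3.111 -2.027 -1.439
vertex 3.27 -2.654 -1.253
endloop
endfacet
facet normal -0.926 0.376 -0.036
outer loop
vertex 3.111 -2.027 -1.439
vertex 3.151 -1.993 -2.11
vertex 2.914 -2.549 -1.815
endloop
endfacet
facet normal -0.207 0.291 -0.934
outer loop
vertex 3.151 -1.993 -2.11
vertex 3.79 -2.106 -2.287
vertex 3.334 -2.598 -2.339
endloop
endfacet
facet normal 0.848 0.059 -0.526
outer loop
vertex 3.79 -2.106 -2.287
vertex 4.146 -2.211 -1.725
vertex 3.949 -2.733 -2.101
endloop
endfacet
facet normal -0.001 -0.844 0.536
outer loop
vertex 3.408 -3.007 -1.809
vertex 3.909 -2.767 -1.43
vertex 3.27 -2.654 -1.253
endloop
endfacet
facet normal -0.654 -0.702 0.283
outer loop
vertex 3.408 -3.007 -1.809
vertex 3.27 -2.654 -1.253
vertex 2.914 -2.549 -1.815
endloop
endfacet
facet normal -0.612 -0.665 -0.428
outer loop
vertex 3.408 -3.007 -1.809
vertex 2.914 -2.549 -1.815
vertex 3.334 -2.598 -2.339
endloop
endfacet
facet normal 0.066 -0.786 -0.615
outer loop
vertex 3.408 -3.007 -1.809
vertex 3.334 -2.598 -2.339
vertex 3.949 -2.733 -2.101
endloop
endfacet
facet normal 0.444 -0.896 -0.019
outer loop
vertex 3.408 -3.007 -1.809
vertex 3.949 -2.733 -2.101
vertex 3.909 -2.767 -1.43
endloop
endfacet
facet normal 0.207 -0.291 0.934
outer loop
vertex 3.27 -2.654 -1.253
vertex 3.909 -2.767 -1.43
vertex 3.726 -2.162 -1.201
endloop
endfacet
facet normal -0.848 -0.059 0.526
outer loop
vertex 2.914 -2.549 -1.815
vertex 3.27 -2.654 -1.253
vertex 3.111 -2.027 -1.439
endloop
endfacet
facet normal -0.780 0.001 -0.625
outer loop
vertex 3.334 -2.598 -2.339
vertex 2.914 -2.549 -1.815
vertex 3.151 -1.993 -2.11
endloop
endfacet
facet normal 0.316 -0.195 -0.928
outer loop
vertex 3.949 -2.733 -2.101
vertex 3.334 -2.598 -2.339
vertex 3.79 -2.106 -2.287
endloop
endfacet
facet normal 0.926 -0.376 0.036
outer loop
vertex 3.909 -2.767 -1.43
vertex 3.949 -2.733 -2.101
vertex 4.146 -2.211 -1.725
endloop
endfacet

endsolid


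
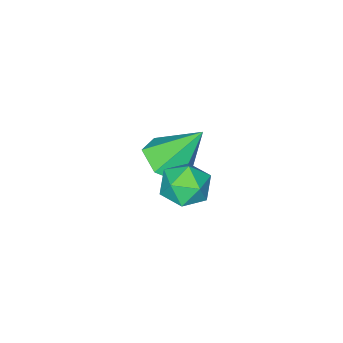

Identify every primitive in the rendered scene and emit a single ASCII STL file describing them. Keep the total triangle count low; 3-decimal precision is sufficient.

solid 
facet normal 0.404 -0.435 -0.805
outer loop
vertex -2.045 -3.938 -3.396
vertex -2.633 -3.398 -3.983
vertex -1.742 -3.054 -3.722
endloop
endfacet
facet normal 0.623 0.074 0.779
outer loop
vertex -2.045 -3.938 -3.396
vertex -1.742 -3.054 -3.722
vertex -3.407 -2.562 -2.437
endloop
endfacet
facet normal 0.404 -0.436 -0.805
outer loop
vertex -1.742 -3.054 -3.722
vertex -2.633 -3.398 -3.983
vertex -2.329 -2.514 -4.309
endloop
endfacet
facet normal 0.472 0.832 0.293
outer loop
vertex -1.742 -3.054 -3.722
vertex -2.329 -2.514 -4.309
vertex -3.407 -2.562 -2.437
endloop
endfacet
facet normal 0.403 -0.436 -0.805
outer loop
vertex -2.329 -2.514 -4.309
vertex -2.633 -3.398 -3.983
vertex -3.22 -2.859 -4.569
endloop
endfacet
facet normal -0.316 0.935 -0.158
outer loop
vertex -2.329 -2.514 -4.309
vertex -3.22 -2.859 -4.569
vertex -3.407 -2.562 -2.437
endloop
endfacet
facet normal 0.403 -0.436 -0.805
outer loop
vertex -3.22 -2.859 -4.569
vertex -2.633 -3.398 -3.983
vertex -3.524 -3.743 -4.243
endloop
endfacet
facet normal -0.952 0.282 -0.123
outer loop
vertex -3.22 -2.859 -4.569
vertex -3.524 -3.743 -4.243
vertex -3.407 -2.562 -2.437
endloop
endfacet
facet normal 0.404 -0.436 -0.804
outer loop
vertex -3.524 -3.743 -4.243
vertex -2.633 -3.398 -3.983
vertex -2.936 -4.282 -3.656
endloop
endfacet
facet normal -0.800 -0.477 0.364
outer loop
vertex -3.524 -3.743 -4.243
vertex -2.936 -4.282 -3.656
vertex -3.407 -2.562 -2.437
endloop
endfacet
facet normal 0.403 -0.436 -0.805
outer loop
vertex -2.936 -4.282 -3.656
vertex -2.633 -3.398 -3.983
vertex -2.045 -3.938 -3.396
endloop
endfacet
facet normal -0.013 -0.581 0.814
outer loop
vertex -2.936 -4.282 -3.656
vertex -2.045 -3.938 -3.396
vertex -3.407 -2.562 -2.437
endloop
endfacet
facet normal -0.998 -0.065 0.003
outer loop
vertex -0.534 0.098 -1.09
vertex -0.504 -0.327 -0.352
vertex -0.559 0.523 -0.352
endloop
endfacet
facet normal -0.783 0.528 -0.330
outer loop
vertex -0.534 0.098 -1.09
vertex -0.559 0.523 -0.352
vertex -0.088 0.818 -0.997
endloop
endfacet
facet normal -0.358 0.335 -0.872
outer loop
vertex -0.534 0.098 -1.09
vertex -0.088 0.818 -0.997
vertex 0.259 0.15 -1.396
endloop
endfacet
facet normal -0.312 -0.378 -0.872
outer loop
vertex -0.534 0.098 -1.09
vertex 0.259 0.15 -1.396
vertex 0.002 -0.557 -0.998
endloop
endfacet
facet normal -0.707 -0.625 -0.331
outer loop
vertex -0.534 0.098 -1.09
vertex 0.002 -0.557 -0.998
vertex -0.504 -0.327 -0.352
endloop
endfacet
facet normal -0.393 0.910 0.129
outer loop
vertex -0.088 0.818 -0.997
vertex -0.559 0.523 -0.352
vertex 0.218 0.837 -0.202
endloop
endfacet
facet normal -0.742 -0.048 0.669
outer loop
vertex -0.559 0.523 -0.352
vertex -0.504 -0.327 -0.352
vertex -0.039 0.13 0.196
endloop
endfacet
facet normal -0.271 -0.954 0.127
outer loop
vertex -0.504 -0.327 -0.352
vertex 0.002 -0.557 -0.998
vertex 0.308 -0.538 -0.203
endloop
endfacet
facet normal 0.368 -0.554 -0.747
outer loop
vertex 0.002 -0.557 -0.998
vertex 0.259 0.15 -1.396
vertex 0.779 -0.243 -0.848
endloop
endfacet
facet normal 0.292 0.598 -0.747
outer loop
vertex 0.259 0.15 -1.396
vertex -0.088 0.818 -0.997
vertex 0.724 0.607 -0.848
endloop
endfacet
facet normal 0.312 0.378 0.872
outer loop
vertex 0.754 0.182 -0.11
vertex 0.218 0.837 -0.202
vertex -0.039 0.13 0.196
endloop
endfacet
facet normal 0.358 -0.335 0.872
outer loop
vertex 0.754 0.182 -0.11
vertex -0.039 0.13 0.196
vertex 0.308 -0.538 -0.203
endloop
endfacet
facet normal 0.783 -0.528 0.330
outer loop
vertex 0.754 0.182 -0.11
vertex 0.308 -0.538 -0.203
vertex 0.779 -0.243 -0.848
endloop
endfacet
facet normal 0.998 0.065 -0.003
outer loop
vertex 0.754 0.182 -0.11
vertex 0.779 -0.243 -0.848
vertex 0.724 0.607 -0.848
endloop
endfacet
facet normal 0.707 0.625 0.331
outer loop
vertex 0.754 0.182 -0.11
vertex 0.724 0.607 -0.848
vertex 0.218 0.837 -0.202
endloop
endfacet
facet normal -0.368 0.554 0.747
outer loop
vertex -0.039 0.13 0.196
vertex 0.218 0.837 -0.202
vertex -0.559 0.523 -0.352
endloop
endfacet
facet normal -0.292 -0.598 0.747
outer loop
vertex 0.308 -0.538 -0.203
vertex -0.039 0.13 0.196
vertex -0.504 -0.327 -0.352
endloop
endfacet
facet normal 0.393 -0.910 -0.129
outer loop
vertex 0.779 -0.243 -0.848
vertex 0.308 -0.538 -0.203
vertex 0.002 -0.557 -0.998
endloop
endfacet
facet normal 0.742 0.048 -0.669
outer loop
vertex 0.724 0.607 -0.848
vertex 0.779 -0.243 -0.848
vertex 0.259 0.15 -1.396
endloop
endfacet
facet normal 0.271 0.954 -0.127
outer loop
vertex 0.218 0.837 -0.202
vertex 0.724 0.607 -0.848
vertex -0.088 0.818 -0.997
endloop
endfacet

endsolid


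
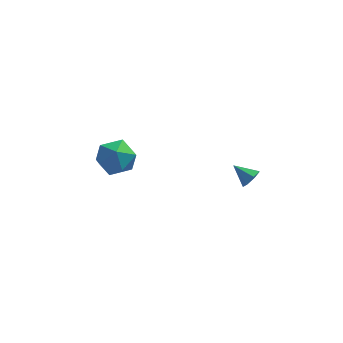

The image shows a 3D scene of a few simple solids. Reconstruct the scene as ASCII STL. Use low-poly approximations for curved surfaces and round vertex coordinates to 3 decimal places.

solid 
facet normal 0.770 -0.321 -0.551
outer loop
vertex 4.68 -1.031 3.083
vertex 4.384 -1.526 2.958
vertex 4.387 -1.015 2.664
endloop
endfacet
facet normal -0.084 0.992 0.096
outer loop
vertex 4.68 -1.031 3.083
vertex 4.387 -1.015 2.664
vertex 3.536 -1.174 3.562
endloop
endfacet
facet normal 0.771 -0.321 -0.550
outer loop
vertex 4.387 -1.015 2.664
vertex 4.384 -1.526 2.958
vertex 4.092 -1.383 2.465
endloop
endfacet
facet normal -0.579 0.695 -0.426
outer loop
vertex 4.387 -1.015 2.664
vertex 4.092 -1.383 2.465
vertex 3.536 -1.174 3.562
endloop
endfacet
facet normal 0.772 -0.318 -0.550
outer loop
vertex 4.092 -1.383 2.465
vertex 4.384 -1.526 2.958
vertex 4.018 -1.86 2.637
endloop
endfacet
facet normal -0.894 -0.023 -0.448
outer loop
vertex 4.092 -1.383 2.465
vertex 4.018 -1.86 2.637
vertex 3.536 -1.174 3.562
endloop
endfacet
facet normal 0.773 -0.319 -0.549
outer loop
vertex 4.018 -1.86 2.637
vertex 4.384 -1.526 2.958
vertex 4.219 -2.085 3.051
endloop
endfacet
facet normal -0.786 -0.616 0.047
outer loop
vertex 4.018 -1.86 2.637
vertex 4.219 -2.085 3.051
vertex 3.536 -1.174 3.562
endloop
endfacet
facet normal 0.771 -0.319 -0.551
outer loop
vertex 4.219 -2.085 3.051
vertex 4.384 -1.526 2.958
vertex 4.545 -1.889 3.394
endloop
endfacet
facet normal -0.339 -0.641 0.689
outer loop
vertex 4.219 -2.085 3.051
vertex 4.545 -1.889 3.394
vertex 3.536 -1.174 3.562
endloop
endfacet
facet normal 0.771 -0.319 -0.551
outer loop
vertex 4.545 -1.889 3.394
vertex 4.384 -1.526 2.958
vertex 4.75 -1.42 3.409
endloop
endfacet
facet normal 0.109 -0.079 0.991
outer loop
vertex 4.545 -1.889 3.394
vertex 4.75 -1.42 3.409
vertex 3.536 -1.174 3.562
endloop
endfacet
facet normal 0.771 -0.322 -0.550
outer loop
vertex 4.75 -1.42 3.409
vertex 4.384 -1.526 2.958
vertex 4.68 -1.031 3.083
endloop
endfacet
facet normal 0.223 0.649 0.727
outer loop
vertex 4.75 -1.42 3.409
vertex 4.68 -1.031 3.083
vertex 3.536 -1.174 3.562
endloop
endfacet
facet normal -0.346 0.682 0.644
outer loop
vertex -2.524 2.237 1.638
vertex -2.912 1.415 2.3
vertex -1.867 1.808 2.445
endloop
endfacet
facet normal 0.232 0.924 0.303
outer loop
vertex -2.524 2.237 1.638
vertex -1.867 1.808 2.445
vertex -1.437 2.033 1.429
endloop
endfacet
facet normal 0.095 0.913 -0.398
outer loop
vertex -2.524 2.237 1.638
vertex -1.437 2.033 1.429
vertex -2.215 1.778 0.658
endloop
endfacet
facet normal -0.566 0.663 -0.489
outer loop
vertex -2.524 2.237 1.638
vertex -2.215 1.778 0.658
vertex -3.127 1.396 1.196
endloop
endfacet
facet normal -0.840 0.521 0.155
outer loop
vertex -2.524 2.237 1.638
vertex -3.127 1.396 1.196
vertex -2.912 1.415 2.3
endloop
endfacet
facet normal 0.769 0.473 0.430
outer loop
vertex -1.437 2.033 1.429
vertex -1.867 1.808 2.445
vertex -1.153 1.084 1.964
endloop
endfacet
facet normal -0.167 0.080 0.983
outer loop
vertex -1.867 1.808 2.445
vertex -2.912 1.415 2.3
vertex -2.065 0.702 2.502
endloop
endfacet
facet normal -0.965 -0.181 0.191
outer loop
vertex -2.912 1.415 2.3
vertex -3.127 1.396 1.196
vertex -2.843 0.447 1.731
endloop
endfacet
facet normal -0.523 0.050 -0.851
outer loop
vertex -3.127 1.396 1.196
vertex -2.215 1.778 0.658
vertex -2.413 0.672 0.715
endloop
endfacet
facet normal 0.549 0.452 -0.703
outer loop
vertex -2.215 1.778 0.658
vertex -1.437 2.033 1.429
vertex -1.368 1.065 0.86
endloop
endfacet
facet normal 0.566 -0.663 0.489
outer loop
vertex -1.756 0.243 1.522
vertex -1.153 1.084 1.964
vertex -2.065 0.702 2.502
endloop
endfacet
facet normal -0.095 -0.913 0.398
outer loop
vertex -1.756 0.243 1.522
vertex -2.065 0.702 2.502
vertex -2.843 0.447 1.731
endloop
endfacet
facet normal -0.232 -0.924 -0.303
outer loop
vertex -1.756 0.243 1.522
vertex -2.843 0.447 1.731
vertex -2.413 0.672 0.715
endloop
endfacet
facet normal 0.346 -0.682 -0.644
outer loop
vertex -1.756 0.243 1.522
vertex -2.413 0.672 0.715
vertex -1.368 1.065 0.86
endloop
endfacet
facet normal 0.840 -0.521 -0.155
outer loop
vertex -1.756 0.243 1.522
vertex -1.368 1.065 0.86
vertex -1.153 1.084 1.964
endloop
endfacet
facet normal 0.523 -0.050 0.851
outer loop
vertex -2.065 0.702 2.502
vertex -1.153 1.084 1.964
vertex -1.867 1.808 2.445
endloop
endfacet
facet normal -0.549 -0.452 0.703
outer loop
vertex -2.843 0.447 1.731
vertex -2.065 0.702 2.502
vertex -2.912 1.415 2.3
endloop
endfacet
facet normal -0.769 -0.473 -0.430
outer loop
vertex -2.413 0.672 0.715
vertex -2.843 0.447 1.731
vertex -3.127 1.396 1.196
endloop
endfacet
facet normal 0.167 -0.080 -0.983
outer loop
vertex -1.368 1.065 0.86
vertex -2.413 0.672 0.715
vertex -2.215 1.778 0.658
endloop
endfacet
facet normal 0.965 0.181 -0.191
outer loop
vertex -1.153 1.084 1.964
vertex -1.368 1.065 0.86
vertex -1.437 2.033 1.429
endloop
endfacet

endsolid


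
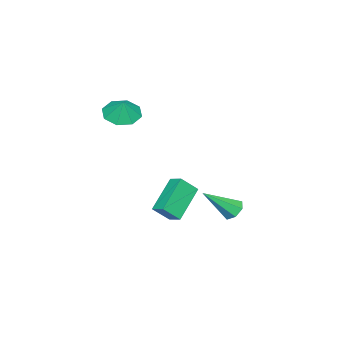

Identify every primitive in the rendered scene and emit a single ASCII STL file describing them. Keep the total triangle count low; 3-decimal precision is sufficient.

solid 
facet normal -0.361 -0.300 -0.883
outer loop
vertex -0.18 -2.802 2.592
vertex -1.022 -2.289 2.762
vertex -0.142 -2.083 2.332
endloop
endfacet
facet normal 0.939 0.072 0.335
outer loop
vertex -0.18 -2.802 2.592
vertex -0.142 -2.083 2.332
vertex -0.638 -1.971 3.698
endloop
endfacet
facet normal -0.362 -0.299 -0.883
outer loop
vertex -0.142 -2.083 2.332
vertex -1.022 -2.289 2.762
vertex -0.619 -1.485 2.325
endloop
endfacet
facet normal 0.760 0.609 0.226
outer loop
vertex -0.142 -2.083 2.332
vertex -0.619 -1.485 2.325
vertex -0.638 -1.971 3.698
endloop
endfacet
facet normal -0.361 -0.299 -0.883
outer loop
vertex -0.619 -1.485 2.325
vertex -1.022 -2.289 2.762
vertex -1.332 -1.357 2.573
endloop
endfacet
facet normal 0.275 0.905 0.324
outer loop
vertex -0.619 -1.485 2.325
vertex -1.332 -1.357 2.573
vertex -0.638 -1.971 3.698
endloop
endfacet
facet normal -0.361 -0.299 -0.883
outer loop
vertex -1.332 -1.357 2.573
vertex -1.022 -2.289 2.762
vertex -1.863 -1.775 2.932
endloop
endfacet
facet normal -0.232 0.786 0.572
outer loop
vertex -1.332 -1.357 2.573
vertex -1.863 -1.775 2.932
vertex -0.638 -1.971 3.698
endloop
endfacet
facet normal -0.362 -0.300 -0.883
outer loop
vertex -1.863 -1.775 2.932
vertex -1.022 -2.289 2.762
vertex -1.901 -2.494 3.192
endloop
endfacet
facet normal -0.464 0.323 0.825
outer loop
vertex -1.863 -1.775 2.932
vertex -1.901 -2.494 3.192
vertex -0.638 -1.971 3.698
endloop
endfacet
facet normal -0.362 -0.299 -0.883
outer loop
vertex -1.901 -2.494 3.192
vertex -1.022 -2.289 2.762
vertex -1.424 -3.093 3.199
endloop
endfacet
facet normal -0.285 -0.216 0.934
outer loop
vertex -1.901 -2.494 3.192
vertex -1.424 -3.093 3.199
vertex -0.638 -1.971 3.698
endloop
endfacet
facet normal -0.361 -0.300 -0.883
outer loop
vertex -1.424 -3.093 3.199
vertex -1.022 -2.289 2.762
vertex -0.711 -3.22 2.951
endloop
endfacet
facet normal 0.200 -0.512 0.836
outer loop
vertex -1.424 -3.093 3.199
vertex -0.711 -3.22 2.951
vertex -0.638 -1.971 3.698
endloop
endfacet
facet normal -0.361 -0.300 -0.883
outer loop
vertex -0.711 -3.22 2.951
vertex -1.022 -2.289 2.762
vertex -0.18 -2.802 2.592
endloop
endfacet
facet normal 0.707 -0.393 0.588
outer loop
vertex -0.711 -3.22 2.951
vertex -0.18 -2.802 2.592
vertex -0.638 -1.971 3.698
endloop
endfacet
facet normal -0.509 0.496 -0.704
outer loop
vertex -2.414 1.154 -2.333
vertex -0.682 1.078 -3.638
vertex -2.689 0.416 -2.654
endloop
endfacet
facet normal -0.798 0.035 0.602
outer loop
vertex -2.058 -0.198 -1.782
vertex -2.414 1.154 -2.333
vertex -2.689 0.416 -2.654
endloop
endfacet
facet normal -0.509 0.497 -0.703
outer loop
vertex -2.689 0.416 -2.654
vertex -0.682 1.078 -3.638
vertex -0.957 0.341 -3.96
endloop
endfacet
facet normal -0.322 -0.868 -0.378
outer loop
vertex -0.957 0.341 -3.96
vertex -2.058 -0.198 -1.782
vertex -2.689 0.416 -2.654
endloop
endfacet
facet normal 0.323 0.868 0.378
outer loop
vertex -2.414 1.154 -2.333
vertex -0.051 0.464 -2.766
vertex -0.682 1.078 -3.638
endloop
endfacet
facet normal -0.798 0.035 0.602
outer loop
vertex -1.783 0.539 -1.46
vertex -2.414 1.154 -2.333
vertex -2.058 -0.198 -1.782
endloop
endfacet
facet normal 0.323 0.868 0.378
outer loop
vertex -1.783 0.539 -1.46
vertex -0.051 0.464 -2.766
vertex -2.414 1.154 -2.333
endloop
endfacet
facet normal 0.798 -0.035 -0.602
outer loop
vertex -0.682 1.078 -3.638
vertex -0.051 0.464 -2.766
vertex -0.957 0.341 -3.96
endloop
endfacet
facet normal -0.323 -0.868 -0.378
outer loop
vertex -0.326 -0.274 -3.087
vertex -2.058 -0.198 -1.782
vertex -0.957 0.341 -3.96
endloop
endfacet
facet normal 0.798 -0.036 -0.602
outer loop
vertex -0.957 0.341 -3.96
vertex -0.051 0.464 -2.766
vertex -0.326 -0.274 -3.087
endloop
endfacet
facet normal 0.508 -0.497 0.703
outer loop
vertex -0.326 -0.274 -3.087
vertex -1.783 0.539 -1.46
vertex -2.058 -0.198 -1.782
endloop
endfacet
facet normal 0.509 -0.496 0.704
outer loop
vertex -0.051 0.464 -2.766
vertex -1.783 0.539 -1.46
vertex -0.326 -0.274 -3.087
endloop
endfacet
facet normal -0.537 0.512 -0.671
outer loop
vertex 0.529 4.634 -1.926
vertex 0.01 4.244 -1.808
vertex 0.176 4.809 -1.51
endloop
endfacet
facet normal 0.703 0.629 0.332
outer loop
vertex 0.529 4.634 -1.926
vertex 0.176 4.809 -1.51
vertex 1.11 3.196 -0.432
endloop
endfacet
facet normal -0.536 0.512 -0.672
outer loop
vertex 0.176 4.809 -1.51
vertex 0.01 4.244 -1.808
vertex -0.302 4.559 -1.319
endloop
endfacet
facet normal 0.032 0.568 0.822
outer loop
vertex 0.176 4.809 -1.51
vertex -0.302 4.559 -1.319
vertex 1.11 3.196 -0.432
endloop
endfacet
facet normal -0.536 0.512 -0.672
outer loop
vertex -0.302 4.559 -1.319
vertex 0.01 4.244 -1.808
vertex -0.545 4.072 -1.496
endloop
endfacet
facet normal -0.551 -0.028 0.834
outer loop
vertex -0.302 4.559 -1.319
vertex -0.545 4.072 -1.496
vertex 1.11 3.196 -0.432
endloop
endfacet
facet normal -0.536 0.512 -0.671
outer loop
vertex -0.545 4.072 -1.496
vertex 0.01 4.244 -1.808
vertex -0.371 3.714 -1.908
endloop
endfacet
facet normal -0.607 -0.709 0.360
outer loop
vertex -0.545 4.072 -1.496
vertex -0.371 3.714 -1.908
vertex 1.11 3.196 -0.432
endloop
endfacet
facet normal -0.536 0.512 -0.671
outer loop
vertex -0.371 3.714 -1.908
vertex 0.01 4.244 -1.808
vertex 0.091 3.756 -2.245
endloop
endfacet
facet normal -0.092 -0.965 -0.246
outer loop
vertex -0.371 3.714 -1.908
vertex 0.091 3.756 -2.245
vertex 1.11 3.196 -0.432
endloop
endfacet
facet normal -0.537 0.512 -0.671
outer loop
vertex 0.091 3.756 -2.245
vertex 0.01 4.244 -1.808
vertex 0.491 4.165 -2.253
endloop
endfacet
facet normal 0.603 -0.600 -0.525
outer loop
vertex 0.091 3.756 -2.245
vertex 0.491 4.165 -2.253
vertex 1.11 3.196 -0.432
endloop
endfacet
facet normal -0.537 0.511 -0.671
outer loop
vertex 0.491 4.165 -2.253
vertex 0.01 4.244 -1.808
vertex 0.529 4.634 -1.926
endloop
endfacet
facet normal 0.957 0.109 -0.267
outer loop
vertex 0.491 4.165 -2.253
vertex 0.529 4.634 -1.926
vertex 1.11 3.196 -0.432
endloop
endfacet

endsolid


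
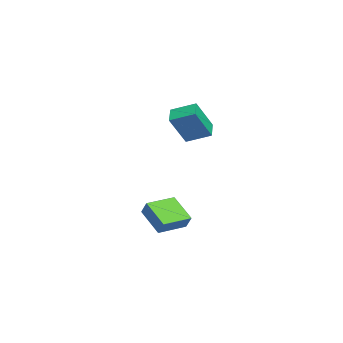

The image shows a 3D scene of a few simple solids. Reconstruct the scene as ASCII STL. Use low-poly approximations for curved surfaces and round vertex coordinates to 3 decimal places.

solid 
facet normal -0.928 -0.009 0.373
outer loop
vertex 1.136 -1.463 4.403
vertex 1.355 -0.043 4.983
vertex 0.398 -0.608 2.586
endloop
endfacet
facet normal -0.141 -0.917 -0.374
outer loop
vertex 1.465 -0.597 2.157
vertex 1.136 -1.463 4.403
vertex 0.398 -0.608 2.586
endloop
endfacet
facet normal -0.928 -0.009 0.373
outer loop
vertex 0.398 -0.608 2.586
vertex 1.355 -0.043 4.983
vertex 0.617 0.813 3.166
endloop
endfacet
facet normal -0.345 0.400 -0.849
outer loop
vertex 0.617 0.813 3.166
vertex 1.465 -0.597 2.157
vertex 0.398 -0.608 2.586
endloop
endfacet
facet normal 0.345 -0.400 0.849
outer loop
vertex 1.136 -1.463 4.403
vertex 2.422 -0.032 4.554
vertex 1.355 -0.043 4.983
endloop
endfacet
facet normal -0.142 -0.916 -0.374
outer loop
vertex 2.203 -1.453 3.974
vertex 1.136 -1.463 4.403
vertex 1.465 -0.597 2.157
endloop
endfacet
facet normal 0.345 -0.400 0.849
outer loop
vertex 2.203 -1.453 3.974
vertex 2.422 -0.032 4.554
vertex 1.136 -1.463 4.403
endloop
endfacet
facet normal 0.141 0.916 0.374
outer loop
vertex 1.355 -0.043 4.983
vertex 2.422 -0.032 4.554
vertex 0.617 0.813 3.166
endloop
endfacet
facet normal -0.345 0.400 -0.849
outer loop
vertex 1.684 0.823 2.737
vertex 1.465 -0.597 2.157
vertex 0.617 0.813 3.166
endloop
endfacet
facet normal 0.142 0.917 0.374
outer loop
vertex 0.617 0.813 3.166
vertex 2.422 -0.032 4.554
vertex 1.684 0.823 2.737
endloop
endfacet
facet normal 0.928 0.009 -0.373
outer loop
vertex 1.684 0.823 2.737
vertex 2.203 -1.453 3.974
vertex 1.465 -0.597 2.157
endloop
endfacet
facet normal 0.928 0.009 -0.373
outer loop
vertex 2.422 -0.032 4.554
vertex 2.203 -1.453 3.974
vertex 1.684 0.823 2.737
endloop
endfacet
facet normal -0.655 -0.531 0.538
outer loop
vertex 2.243 -2.694 -2.25
vertex 1.1 -1.252 -2.217
vertex 1.817 -3.013 -3.084
endloop
endfacet
facet normal 0.621 -0.783 -0.018
outer loop
vertex 3.08 -1.988 -4.123
vertex 2.243 -2.694 -2.25
vertex 1.817 -3.013 -3.084
endloop
endfacet
facet normal -0.655 -0.531 0.538
outer loop
vertex 1.817 -3.013 -3.084
vertex 1.1 -1.252 -2.217
vertex 0.674 -1.572 -3.052
endloop
endfacet
facet normal -0.431 -0.323 -0.843
outer loop
vertex 0.674 -1.572 -3.052
vertex 3.08 -1.988 -4.123
vertex 1.817 -3.013 -3.084
endloop
endfacet
facet normal 0.431 0.323 0.843
outer loop
vertex 2.243 -2.694 -2.25
vertex 2.363 -0.227 -3.256
vertex 1.1 -1.252 -2.217
endloop
endfacet
facet normal 0.622 -0.783 -0.017
outer loop
vertex 3.506 -1.668 -3.288
vertex 2.243 -2.694 -2.25
vertex 3.08 -1.988 -4.123
endloop
endfacet
facet normal 0.431 0.323 0.843
outer loop
vertex 3.506 -1.668 -3.288
vertex 2.363 -0.227 -3.256
vertex 2.243 -2.694 -2.25
endloop
endfacet
facet normal -0.622 0.783 0.017
outer loop
vertex 1.1 -1.252 -2.217
vertex 2.363 -0.227 -3.256
vertex 0.674 -1.572 -3.052
endloop
endfacet
facet normal -0.431 -0.322 -0.843
outer loop
vertex 1.937 -0.546 -4.09
vertex 3.08 -1.988 -4.123
vertex 0.674 -1.572 -3.052
endloop
endfacet
facet normal -0.622 0.783 0.018
outer loop
vertex 0.674 -1.572 -3.052
vertex 2.363 -0.227 -3.256
vertex 1.937 -0.546 -4.09
endloop
endfacet
facet normal 0.655 0.531 -0.538
outer loop
vertex 1.937 -0.546 -4.09
vertex 3.506 -1.668 -3.288
vertex 3.08 -1.988 -4.123
endloop
endfacet
facet normal 0.655 0.531 -0.538
outer loop
vertex 2.363 -0.227 -3.256
vertex 3.506 -1.668 -3.288
vertex 1.937 -0.546 -4.09
endloop
endfacet

endsolid


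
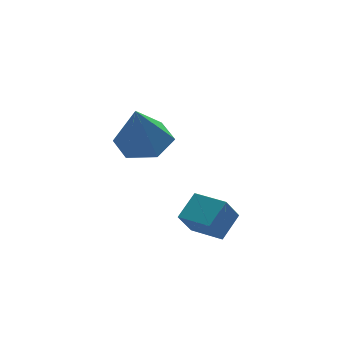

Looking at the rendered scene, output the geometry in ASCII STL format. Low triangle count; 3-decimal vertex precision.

solid 
facet normal 0.227 0.245 -0.942
outer loop
vertex 2.683 3.73 1.0
vertex 1.972 4.066 0.916
vertex 2.584 4.494 1.175
endloop
endfacet
facet normal 0.773 -0.045 0.633
outer loop
vertex 2.683 3.73 1.0
vertex 2.584 4.494 1.175
vertex 1.648 3.714 2.264
endloop
endfacet
facet normal 0.227 0.246 -0.942
outer loop
vertex 2.584 4.494 1.175
vertex 1.972 4.066 0.916
vertex 1.874 4.83 1.092
endloop
endfacet
facet normal 0.240 0.679 0.693
outer loop
vertex 2.584 4.494 1.175
vertex 1.874 4.83 1.092
vertex 1.648 3.714 2.264
endloop
endfacet
facet normal 0.227 0.246 -0.942
outer loop
vertex 1.874 4.83 1.092
vertex 1.972 4.066 0.916
vertex 1.262 4.402 0.833
endloop
endfacet
facet normal -0.631 0.619 0.468
outer loop
vertex 1.874 4.83 1.092
vertex 1.262 4.402 0.833
vertex 1.648 3.714 2.264
endloop
endfacet
facet normal 0.227 0.246 -0.942
outer loop
vertex 1.262 4.402 0.833
vertex 1.972 4.066 0.916
vertex 1.361 3.638 0.657
endloop
endfacet
facet normal -0.969 -0.167 0.181
outer loop
vertex 1.262 4.402 0.833
vertex 1.361 3.638 0.657
vertex 1.648 3.714 2.264
endloop
endfacet
facet normal 0.228 0.245 -0.942
outer loop
vertex 1.361 3.638 0.657
vertex 1.972 4.066 0.916
vertex 2.071 3.302 0.741
endloop
endfacet
facet normal -0.436 -0.892 0.120
outer loop
vertex 1.361 3.638 0.657
vertex 2.071 3.302 0.741
vertex 1.648 3.714 2.264
endloop
endfacet
facet normal 0.227 0.245 -0.942
outer loop
vertex 2.071 3.302 0.741
vertex 1.972 4.066 0.916
vertex 2.683 3.73 1.0
endloop
endfacet
facet normal 0.435 -0.831 0.346
outer loop
vertex 2.071 3.302 0.741
vertex 2.683 3.73 1.0
vertex 1.648 3.714 2.264
endloop
endfacet
facet normal -0.488 -0.213 0.846
outer loop
vertex 3.088 1.136 0.282
vertex 2.569 1.938 0.185
vertex 2.506 0.705 -0.162
endloop
endfacet
facet normal 0.541 -0.835 0.101
outer loop
vertex 2.911 0.882 -0.865
vertex 3.088 1.136 0.282
vertex 2.506 0.705 -0.162
endloop
endfacet
facet normal -0.489 -0.213 0.846
outer loop
vertex 2.506 0.705 -0.162
vertex 2.569 1.938 0.185
vertex 1.987 1.506 -0.26
endloop
endfacet
facet normal -0.685 -0.508 -0.522
outer loop
vertex 1.987 1.506 -0.26
vertex 2.911 0.882 -0.865
vertex 2.506 0.705 -0.162
endloop
endfacet
facet normal 0.686 0.507 0.523
outer loop
vertex 3.088 1.136 0.282
vertex 2.974 2.115 -0.518
vertex 2.569 1.938 0.185
endloop
endfacet
facet normal 0.542 -0.834 0.101
outer loop
vertex 3.493 1.314 -0.42
vertex 3.088 1.136 0.282
vertex 2.911 0.882 -0.865
endloop
endfacet
facet normal 0.684 0.507 0.524
outer loop
vertex 3.493 1.314 -0.42
vertex 2.974 2.115 -0.518
vertex 3.088 1.136 0.282
endloop
endfacet
facet normal -0.542 0.834 -0.102
outer loop
vertex 2.569 1.938 0.185
vertex 2.974 2.115 -0.518
vertex 1.987 1.506 -0.26
endloop
endfacet
facet normal -0.685 -0.507 -0.524
outer loop
vertex 2.392 1.684 -0.962
vertex 2.911 0.882 -0.865
vertex 1.987 1.506 -0.26
endloop
endfacet
facet normal -0.541 0.835 -0.101
outer loop
vertex 1.987 1.506 -0.26
vertex 2.974 2.115 -0.518
vertex 2.392 1.684 -0.962
endloop
endfacet
facet normal 0.488 0.214 -0.846
outer loop
vertex 2.392 1.684 -0.962
vertex 3.493 1.314 -0.42
vertex 2.911 0.882 -0.865
endloop
endfacet
facet normal 0.488 0.213 -0.846
outer loop
vertex 2.974 2.115 -0.518
vertex 3.493 1.314 -0.42
vertex 2.392 1.684 -0.962
endloop
endfacet

endsolid


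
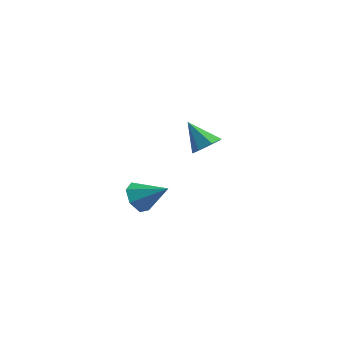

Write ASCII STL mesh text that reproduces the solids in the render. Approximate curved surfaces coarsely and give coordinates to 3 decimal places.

solid 
facet normal 0.578 0.203 -0.790
outer loop
vertex 1.21 0.96 -0.113
vertex 0.618 1.248 -0.472
vertex 1.108 1.597 -0.024
endloop
endfacet
facet normal 0.503 -0.040 0.864
outer loop
vertex 1.21 0.96 -0.113
vertex 1.108 1.597 -0.024
vertex -0.278 0.932 0.752
endloop
endfacet
facet normal 0.578 0.203 -0.790
outer loop
vertex 1.108 1.597 -0.024
vertex 0.618 1.248 -0.472
vertex 0.637 1.971 -0.272
endloop
endfacet
facet normal 0.114 0.645 0.756
outer loop
vertex 1.108 1.597 -0.024
vertex 0.637 1.971 -0.272
vertex -0.278 0.932 0.752
endloop
endfacet
facet normal 0.579 0.203 -0.790
outer loop
vertex 0.637 1.971 -0.272
vertex 0.618 1.248 -0.472
vertex 0.152 1.801 -0.671
endloop
endfacet
facet normal -0.535 0.783 0.317
outer loop
vertex 0.637 1.971 -0.272
vertex 0.152 1.801 -0.671
vertex -0.278 0.932 0.752
endloop
endfacet
facet normal 0.579 0.203 -0.790
outer loop
vertex 0.152 1.801 -0.671
vertex 0.618 1.248 -0.472
vertex 0.018 1.215 -0.92
endloop
endfacet
facet normal -0.955 0.271 -0.123
outer loop
vertex 0.152 1.801 -0.671
vertex 0.018 1.215 -0.92
vertex -0.278 0.932 0.752
endloop
endfacet
facet normal 0.578 0.204 -0.790
outer loop
vertex 0.018 1.215 -0.92
vertex 0.618 1.248 -0.472
vertex 0.336 0.654 -0.832
endloop
endfacet
facet normal -0.830 -0.507 -0.233
outer loop
vertex 0.018 1.215 -0.92
vertex 0.336 0.654 -0.832
vertex -0.278 0.932 0.752
endloop
endfacet
facet normal 0.578 0.205 -0.790
outer loop
vertex 0.336 0.654 -0.832
vertex 0.618 1.248 -0.472
vertex 0.867 0.541 -0.473
endloop
endfacet
facet normal -0.253 -0.965 0.071
outer loop
vertex 0.336 0.654 -0.832
vertex 0.867 0.541 -0.473
vertex -0.278 0.932 0.752
endloop
endfacet
facet normal 0.578 0.205 -0.790
outer loop
vertex 0.867 0.541 -0.473
vertex 0.618 1.248 -0.472
vertex 1.21 0.96 -0.113
endloop
endfacet
facet normal 0.339 -0.757 0.558
outer loop
vertex 0.867 0.541 -0.473
vertex 1.21 0.96 -0.113
vertex -0.278 0.932 0.752
endloop
endfacet
facet normal -0.799 -0.379 -0.467
outer loop
vertex 2.749 -3.77 -2.278
vertex 2.497 -4.097 -1.581
vertex 2.328 -3.366 -1.886
endloop
endfacet
facet normal 0.408 0.818 -0.405
outer loop
vertex 2.749 -3.77 -2.278
vertex 2.328 -3.366 -1.886
vertex 3.663 -3.543 -0.899
endloop
endfacet
facet normal -0.798 -0.380 -0.468
outer loop
vertex 2.328 -3.366 -1.886
vertex 2.497 -4.097 -1.581
vertex 2.034 -3.513 -1.265
endloop
endfacet
facet normal -0.031 0.976 0.216
outer loop
vertex 2.328 -3.366 -1.886
vertex 2.034 -3.513 -1.265
vertex 3.663 -3.543 -0.899
endloop
endfacet
facet normal -0.798 -0.381 -0.466
outer loop
vertex 2.034 -3.513 -1.265
vertex 2.497 -4.097 -1.581
vertex 2.089 -4.099 -0.881
endloop
endfacet
facet normal -0.177 0.528 0.831
outer loop
vertex 2.034 -3.513 -1.265
vertex 2.089 -4.099 -0.881
vertex 3.663 -3.543 -0.899
endloop
endfacet
facet normal -0.799 -0.379 -0.467
outer loop
vertex 2.089 -4.099 -0.881
vertex 2.497 -4.097 -1.581
vertex 2.451 -4.684 -1.025
endloop
endfacet
facet normal 0.079 -0.192 0.978
outer loop
vertex 2.089 -4.099 -0.881
vertex 2.451 -4.684 -1.025
vertex 3.663 -3.543 -0.899
endloop
endfacet
facet normal -0.798 -0.380 -0.467
outer loop
vertex 2.451 -4.684 -1.025
vertex 2.497 -4.097 -1.581
vertex 2.848 -4.827 -1.587
endloop
endfacet
facet normal 0.543 -0.638 0.546
outer loop
vertex 2.451 -4.684 -1.025
vertex 2.848 -4.827 -1.587
vertex 3.663 -3.543 -0.899
endloop
endfacet
facet normal -0.798 -0.380 -0.467
outer loop
vertex 2.848 -4.827 -1.587
vertex 2.497 -4.097 -1.581
vertex 2.981 -4.421 -2.145
endloop
endfacet
facet normal 0.868 -0.476 -0.140
outer loop
vertex 2.848 -4.827 -1.587
vertex 2.981 -4.421 -2.145
vertex 3.663 -3.543 -0.899
endloop
endfacet
facet normal -0.798 -0.380 -0.467
outer loop
vertex 2.981 -4.421 -2.145
vertex 2.497 -4.097 -1.581
vertex 2.749 -3.77 -2.278
endloop
endfacet
facet normal 0.808 0.173 -0.564
outer loop
vertex 2.981 -4.421 -2.145
vertex 2.749 -3.77 -2.278
vertex 3.663 -3.543 -0.899
endloop
endfacet

endsolid


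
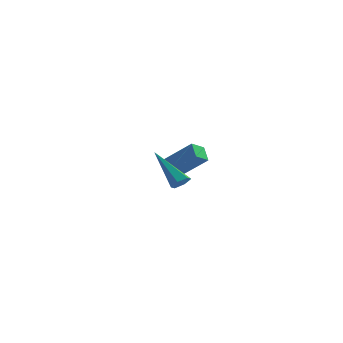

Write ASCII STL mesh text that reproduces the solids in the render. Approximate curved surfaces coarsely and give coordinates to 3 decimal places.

solid 
facet normal 0.665 -0.340 -0.665
outer loop
vertex 1.433 -3.513 0.836
vertex 1.088 -3.867 0.672
vertex 1.105 -3.397 0.449
endloop
endfacet
facet normal 0.257 0.964 0.071
outer loop
vertex 1.433 -3.513 0.836
vertex 1.105 -3.397 0.449
vertex -0.348 -3.133 2.108
endloop
endfacet
facet normal 0.665 -0.340 -0.665
outer loop
vertex 1.105 -3.397 0.449
vertex 1.088 -3.867 0.672
vertex 0.761 -3.75 0.285
endloop
endfacet
facet normal -0.473 0.706 -0.527
outer loop
vertex 1.105 -3.397 0.449
vertex 0.761 -3.75 0.285
vertex -0.348 -3.133 2.108
endloop
endfacet
facet normal 0.665 -0.340 -0.665
outer loop
vertex 0.761 -3.75 0.285
vertex 1.088 -3.867 0.672
vertex 0.744 -4.22 0.508
endloop
endfacet
facet normal -0.866 -0.188 -0.463
outer loop
vertex 0.761 -3.75 0.285
vertex 0.744 -4.22 0.508
vertex -0.348 -3.133 2.108
endloop
endfacet
facet normal 0.665 -0.339 -0.665
outer loop
vertex 0.744 -4.22 0.508
vertex 1.088 -3.867 0.672
vertex 1.071 -4.336 0.894
endloop
endfacet
facet normal -0.529 -0.825 0.200
outer loop
vertex 0.744 -4.22 0.508
vertex 1.071 -4.336 0.894
vertex -0.348 -3.133 2.108
endloop
endfacet
facet normal 0.664 -0.339 -0.666
outer loop
vertex 1.071 -4.336 0.894
vertex 1.088 -3.867 0.672
vertex 1.416 -3.983 1.058
endloop
endfacet
facet normal 0.202 -0.568 0.798
outer loop
vertex 1.071 -4.336 0.894
vertex 1.416 -3.983 1.058
vertex -0.348 -3.133 2.108
endloop
endfacet
facet normal 0.664 -0.339 -0.666
outer loop
vertex 1.416 -3.983 1.058
vertex 1.088 -3.867 0.672
vertex 1.433 -3.513 0.836
endloop
endfacet
facet normal 0.595 0.326 0.735
outer loop
vertex 1.416 -3.983 1.058
vertex 1.433 -3.513 0.836
vertex -0.348 -3.133 2.108
endloop
endfacet
facet normal -0.755 0.101 -0.648
outer loop
vertex -1.339 1.978 -0.969
vertex -1.738 2.628 -0.403
vertex -0.916 2.584 -1.368
endloop
endfacet
facet normal 0.420 -0.685 -0.596
outer loop
vertex 0.518 2.392 -0.137
vertex -1.339 1.978 -0.969
vertex -0.916 2.584 -1.368
endloop
endfacet
facet normal -0.755 0.101 -0.648
outer loop
vertex -0.916 2.584 -1.368
vertex -1.738 2.628 -0.403
vertex -1.315 3.234 -0.802
endloop
endfacet
facet normal 0.504 0.722 -0.474
outer loop
vertex -1.315 3.234 -0.802
vertex 0.518 2.392 -0.137
vertex -0.916 2.584 -1.368
endloop
endfacet
facet normal -0.504 -0.722 0.474
outer loop
vertex -1.339 1.978 -0.969
vertex -0.304 2.436 0.828
vertex -1.738 2.628 -0.403
endloop
endfacet
facet normal 0.420 -0.685 -0.596
outer loop
vertex 0.095 1.786 0.262
vertex -1.339 1.978 -0.969
vertex 0.518 2.392 -0.137
endloop
endfacet
facet normal -0.504 -0.722 0.474
outer loop
vertex 0.095 1.786 0.262
vertex -0.304 2.436 0.828
vertex -1.339 1.978 -0.969
endloop
endfacet
facet normal -0.420 0.685 0.596
outer loop
vertex -1.738 2.628 -0.403
vertex -0.304 2.436 0.828
vertex -1.315 3.234 -0.802
endloop
endfacet
facet normal 0.504 0.722 -0.474
outer loop
vertex 0.119 3.042 0.429
vertex 0.518 2.392 -0.137
vertex -1.315 3.234 -0.802
endloop
endfacet
facet normal -0.420 0.685 0.596
outer loop
vertex -1.315 3.234 -0.802
vertex -0.304 2.436 0.828
vertex 0.119 3.042 0.429
endloop
endfacet
facet normal 0.755 -0.101 0.648
outer loop
vertex 0.119 3.042 0.429
vertex 0.095 1.786 0.262
vertex 0.518 2.392 -0.137
endloop
endfacet
facet normal 0.755 -0.101 0.648
outer loop
vertex -0.304 2.436 0.828
vertex 0.095 1.786 0.262
vertex 0.119 3.042 0.429
endloop
endfacet

endsolid
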